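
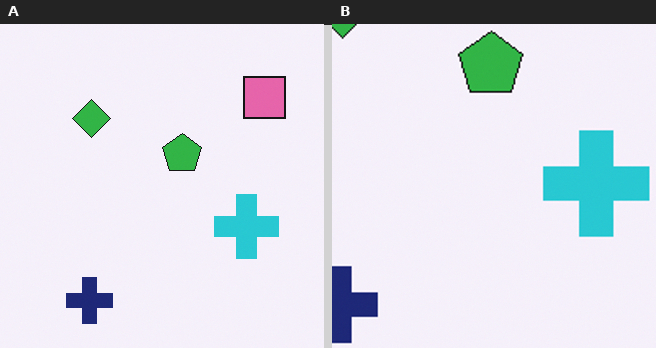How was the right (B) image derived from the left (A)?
Cropped tightly and scaled back up.

The visible shapes are larger and the field of view is narrower; shapes near the original edges may be partly or wholly outside the frame — a crop-and-rescale.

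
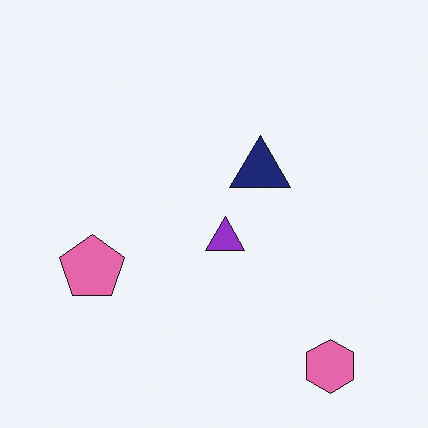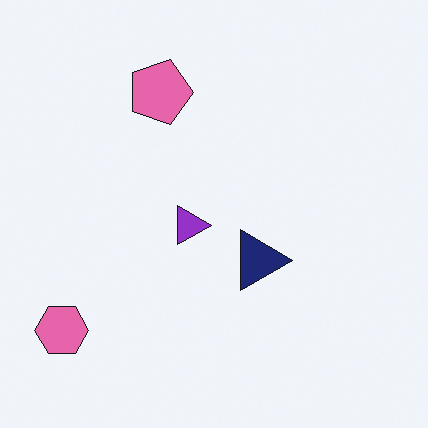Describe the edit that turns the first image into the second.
This is the original image rotated 90° clockwise.

The pink hexagon sits in the bottom-right of the first image and the bottom-left of the second — consistent with a whole-image 90° clockwise rotation.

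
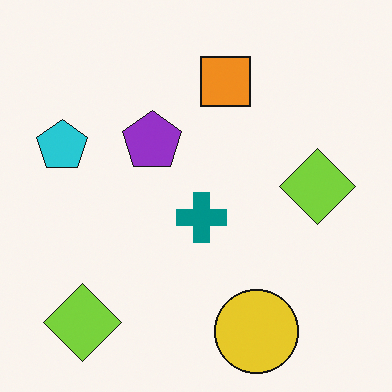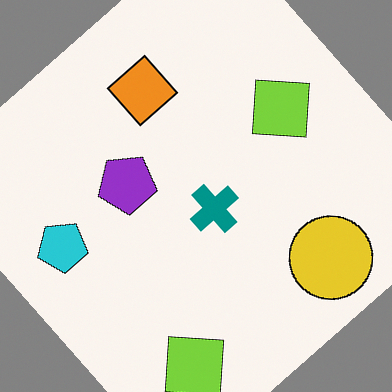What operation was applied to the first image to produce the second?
The transformation is: rotated counter-clockwise by a large amount — several tens of degrees.

Every shape is tilted by the same angle and the image corners show triangular fill wedges — a whole-image rotation by a non-right angle.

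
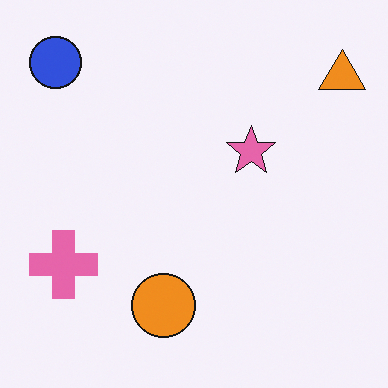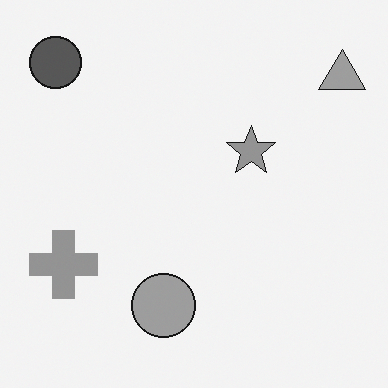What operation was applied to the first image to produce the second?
This is the original image converted to grayscale.

All color is removed — every shape is now a shade of grey.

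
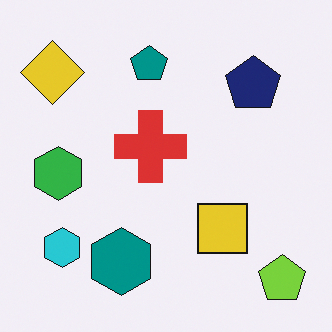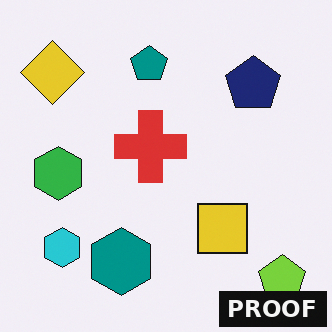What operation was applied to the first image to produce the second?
The second image is the first watermarked with the text "PROOF" in the lower-right corner.

A dark label reading "PROOF" appears in the lower-right corner.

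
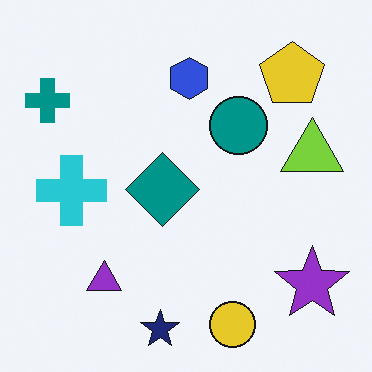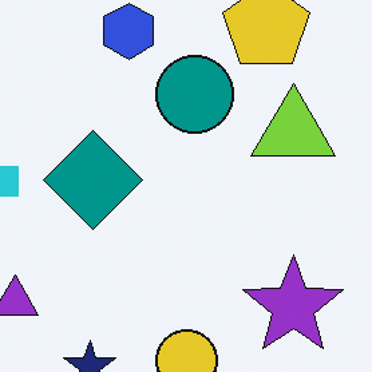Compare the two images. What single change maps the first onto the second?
The second image is the first cropped slightly and scaled back up.

The visible shapes are larger and the field of view is narrower; shapes near the original edges may be partly or wholly outside the frame — a crop-and-rescale.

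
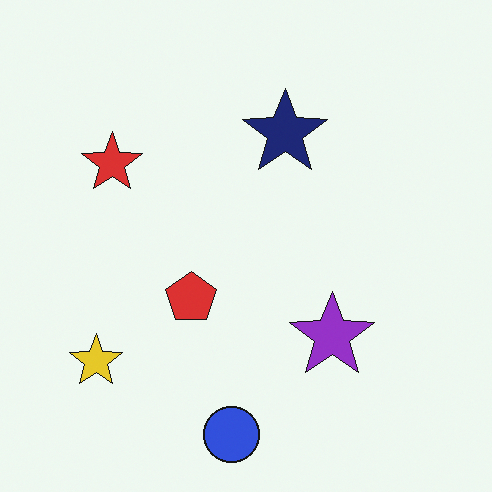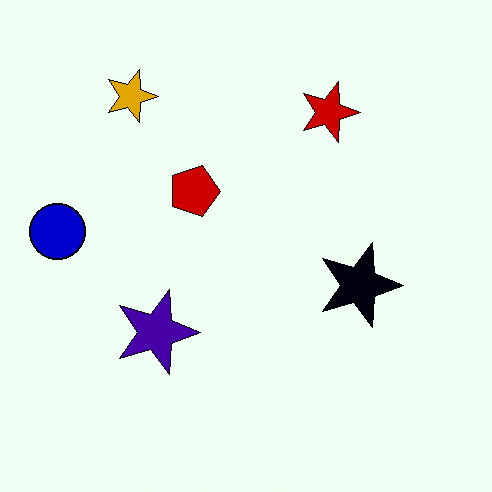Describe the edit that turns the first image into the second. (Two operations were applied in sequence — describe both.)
The transformation is: rotated 90° clockwise, then given much higher contrast.

The yellow star sits in the bottom-left of the first image and the top-left of the second — consistent with a whole-image 90° clockwise rotation. Tones are pushed away from mid-grey across the whole image — a global contrast change.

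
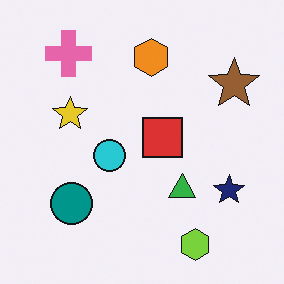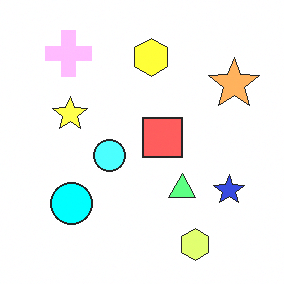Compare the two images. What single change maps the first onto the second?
The second image is the first substantially brightened.

Every pixel — background and shapes alike — is uniformly brightened.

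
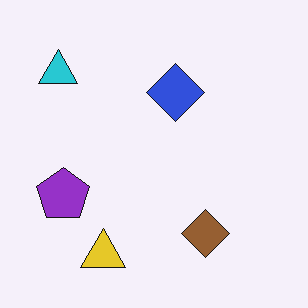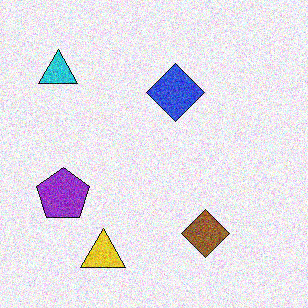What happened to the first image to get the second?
It was degraded with moderate additive noise.

Random speckle covers the whole image, including the flat background.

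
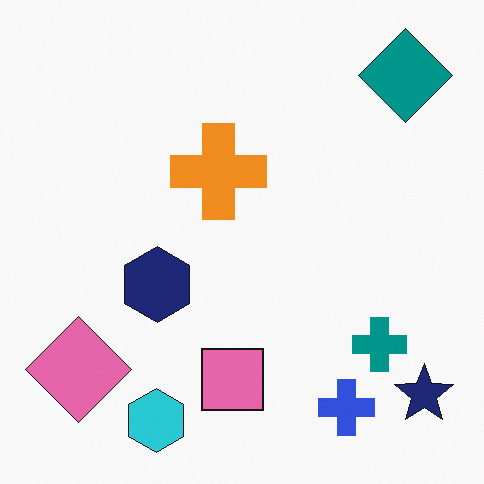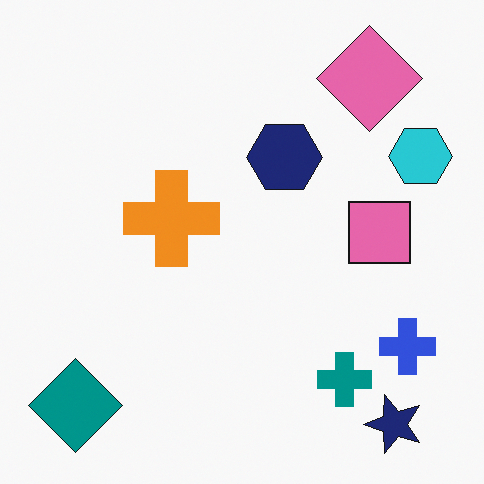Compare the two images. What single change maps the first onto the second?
The second image is the first transposed (reflected across the top-left ↔ bottom-right diagonal).

Shapes have swapped their row and column positions — what was in the top-right is now in the bottom-left — a diagonal reflection.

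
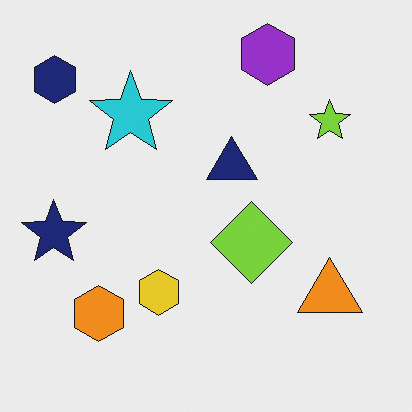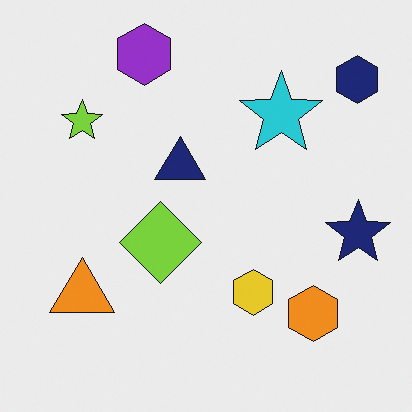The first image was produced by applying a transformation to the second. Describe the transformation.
The image was flipped horizontally (left ↔ right).

The navy star is in the right of the second image and the left of the first — shapes on opposite sides of the vertical midline have swapped in a mirror flip.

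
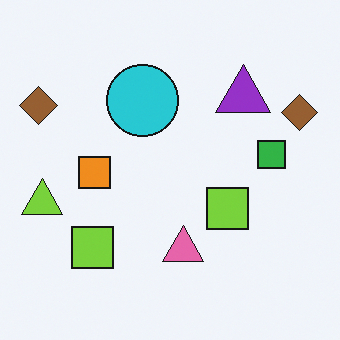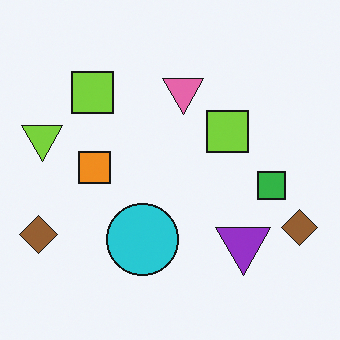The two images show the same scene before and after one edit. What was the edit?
This is the original image flipped vertically (top ↔ bottom).

The pink triangle is in the bottom of the first image and the top of the second — shapes on opposite sides of the horizontal midline have swapped in a mirror flip.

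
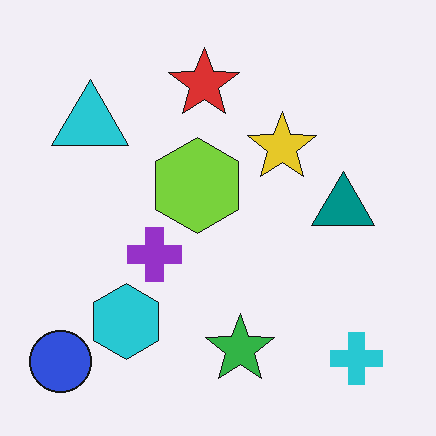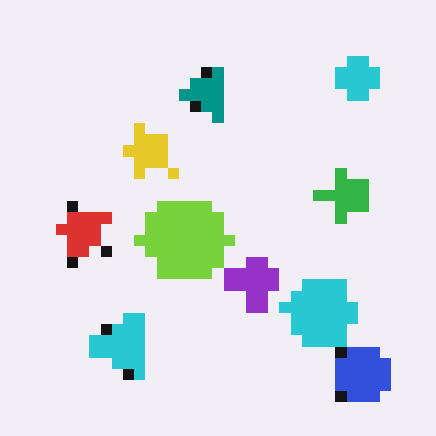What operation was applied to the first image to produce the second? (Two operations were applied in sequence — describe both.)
The transformation is: rotated 90° counter-clockwise, then heavily pixelated into large blocks.

The blue circle sits in the bottom-left of the first image and the bottom-right of the second — consistent with a whole-image 90° counter-clockwise rotation. Shapes are reduced to large square blocks; fine edges and outlines are lost — a downscale-then-upscale (mosaic) effect.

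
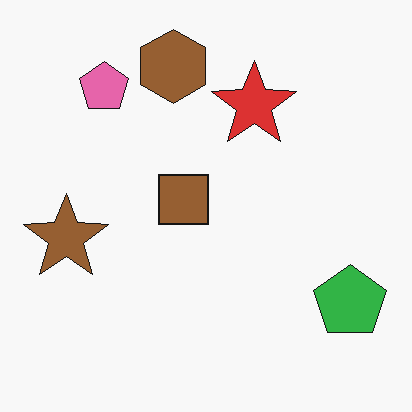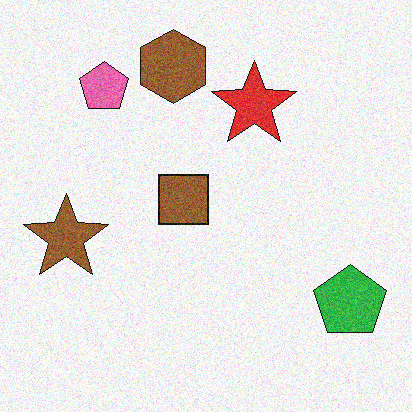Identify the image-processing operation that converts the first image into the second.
The image was degraded with visible gaussian noise.

Random speckle covers the whole image, including the flat background.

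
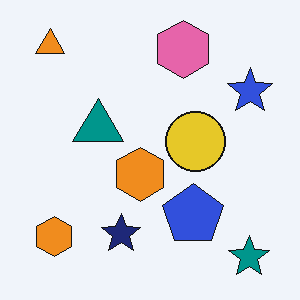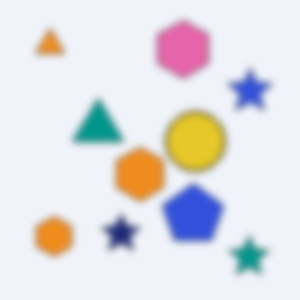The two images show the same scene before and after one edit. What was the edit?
The image was moderately blurred.

Shape edges and outlines are uniformly softened across the whole image.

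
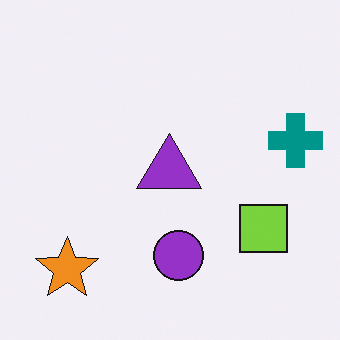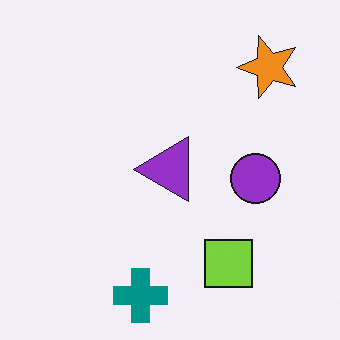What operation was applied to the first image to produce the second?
Transposed (reflected across the top-left ↔ bottom-right diagonal).

Shapes have swapped their row and column positions — what was in the top-right is now in the bottom-left — a diagonal reflection.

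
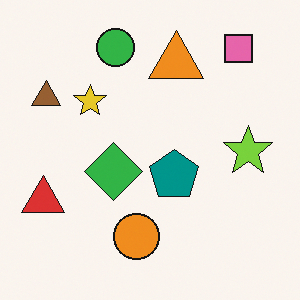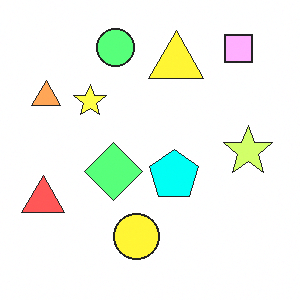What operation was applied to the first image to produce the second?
The image was noticeably brightened.

Every pixel — background and shapes alike — is uniformly brightened.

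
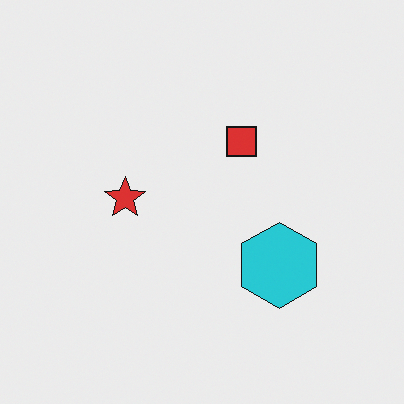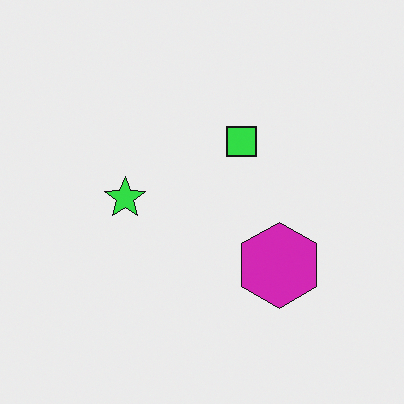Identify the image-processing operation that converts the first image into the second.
This is the original image hue-shifted through roughly a third of the color wheel.

Every shape's color has rotated by the same amount around the hue wheel — a uniform hue shift.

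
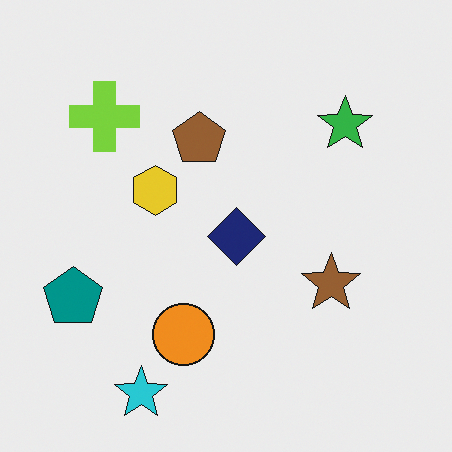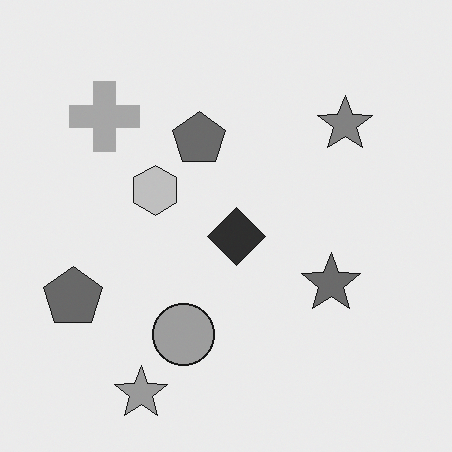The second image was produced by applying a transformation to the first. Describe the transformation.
The second image is the first converted to grayscale.

All color is removed — every shape is now a shade of grey.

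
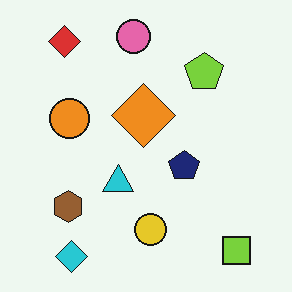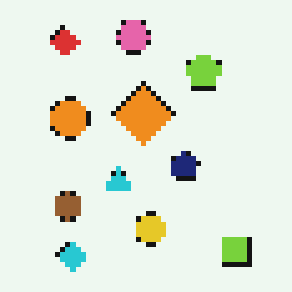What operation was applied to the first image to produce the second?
The transformation is: mildly pixelated.

Shapes are reduced to large square blocks; fine edges and outlines are lost — a downscale-then-upscale (mosaic) effect.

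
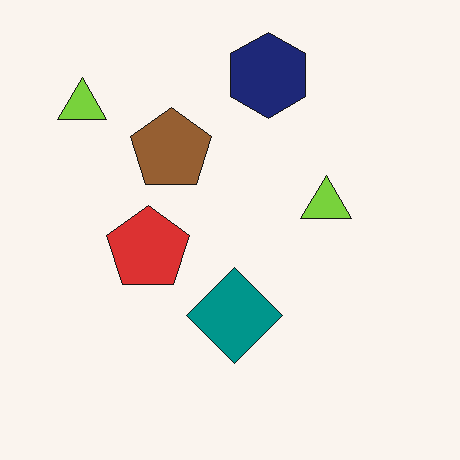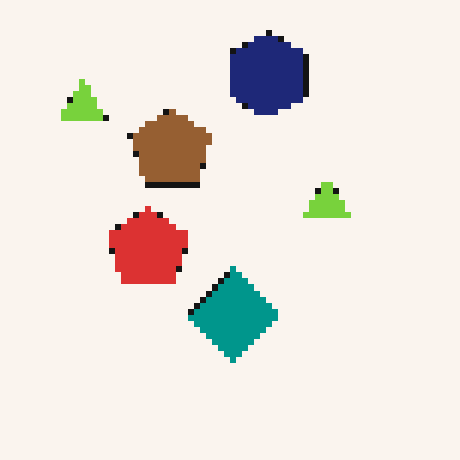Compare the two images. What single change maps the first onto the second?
It was moderately pixelated.

Shapes are reduced to large square blocks; fine edges and outlines are lost — a downscale-then-upscale (mosaic) effect.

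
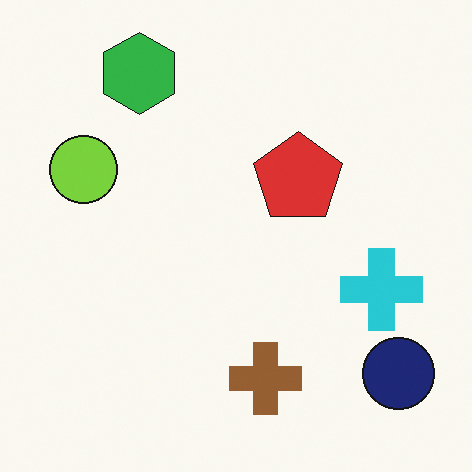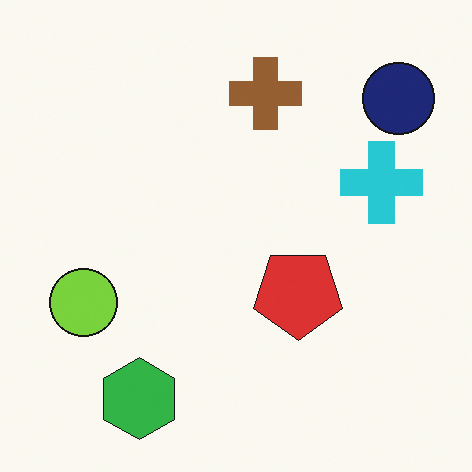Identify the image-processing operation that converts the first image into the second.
This is the original image flipped vertically (top ↔ bottom).

The green hexagon is in the top-left of the first image and the bottom-left of the second — shapes on opposite sides of the horizontal midline have swapped in a mirror flip.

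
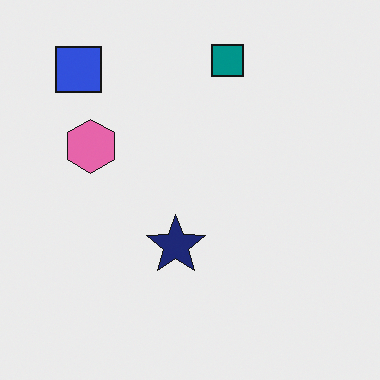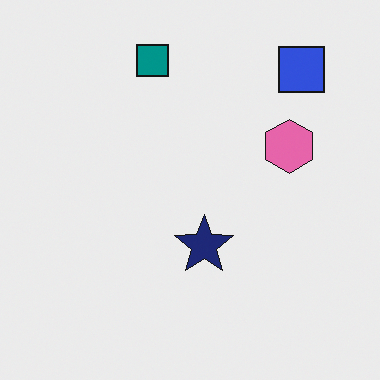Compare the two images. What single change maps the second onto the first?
The image was flipped horizontally (left ↔ right).

The blue square is in the top-right of the second image and the top-left of the first — shapes on opposite sides of the vertical midline have swapped in a mirror flip.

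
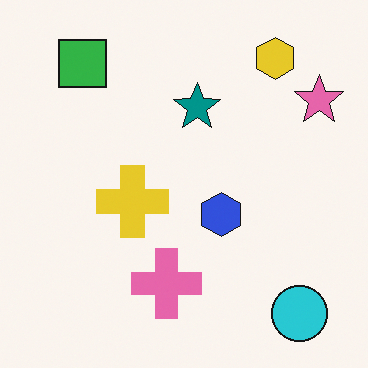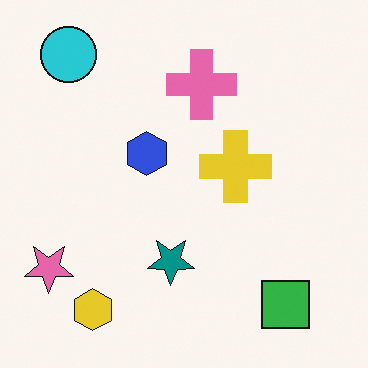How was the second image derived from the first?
Rotated 180°.

The cyan circle sits in the bottom-right of the first image and the top-left of the second — consistent with a whole-image 180° rotation.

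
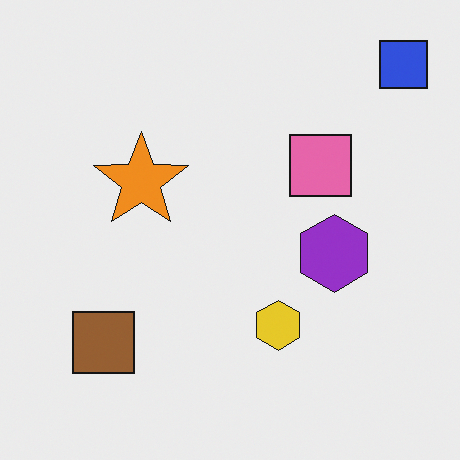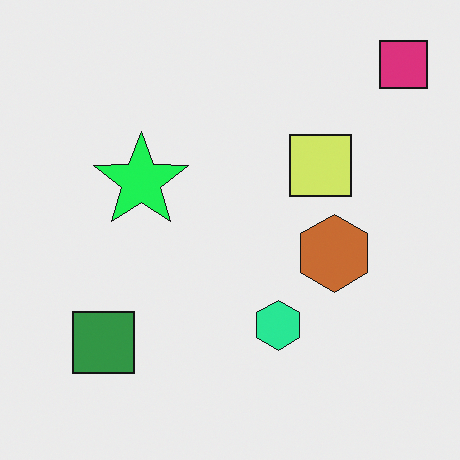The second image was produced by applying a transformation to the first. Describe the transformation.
This is the original image hue-shifted by a moderate amount.

Every shape's color has rotated by the same amount around the hue wheel — a uniform hue shift.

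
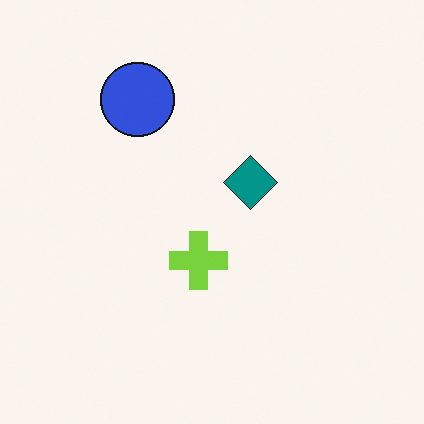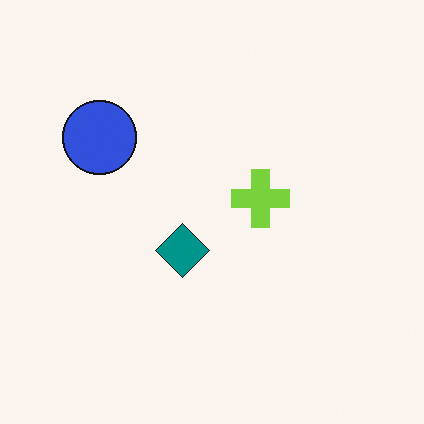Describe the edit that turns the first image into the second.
The image was transposed (reflected across the top-left ↔ bottom-right diagonal).

Shapes have swapped their row and column positions — what was in the top-right is now in the bottom-left — a diagonal reflection.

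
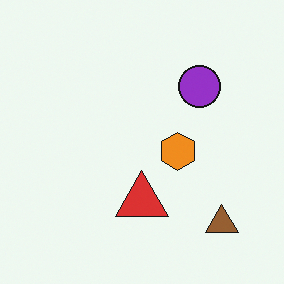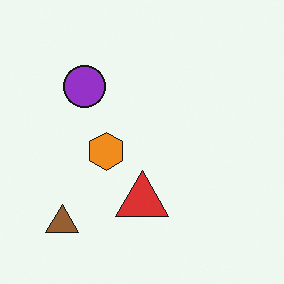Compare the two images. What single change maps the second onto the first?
The image was flipped horizontally (left ↔ right).

The brown triangle is in the bottom-left of the second image and the bottom-right of the first — shapes on opposite sides of the vertical midline have swapped in a mirror flip.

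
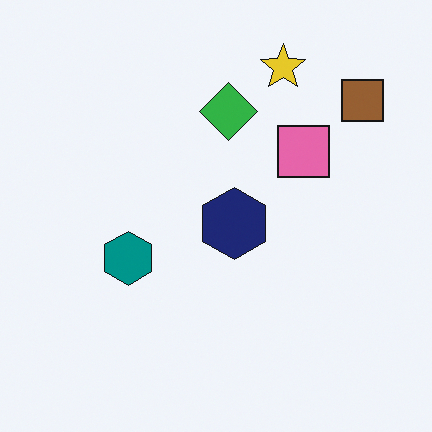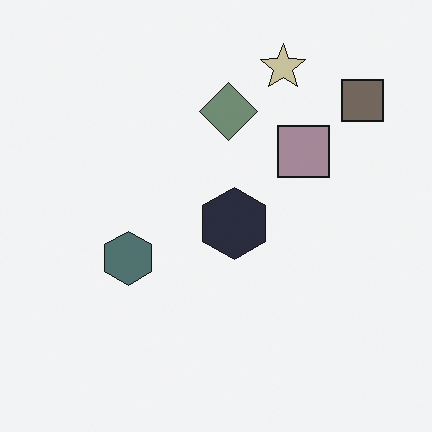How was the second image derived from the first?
This is the original image made much more muted (saturation change).

All colors are more muted and greyish — a global saturation change.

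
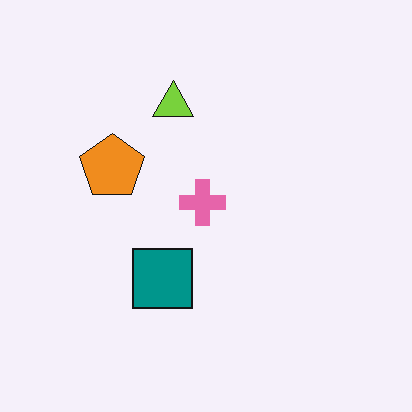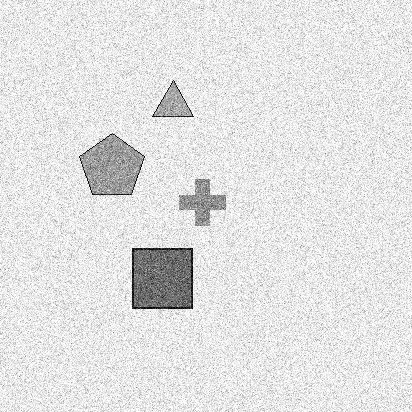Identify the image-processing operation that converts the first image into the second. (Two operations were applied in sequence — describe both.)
This is the original image degraded with strong gaussian noise, then converted to grayscale.

Random speckle covers the whole image, including the flat background. All color is removed — every shape is now a shade of grey.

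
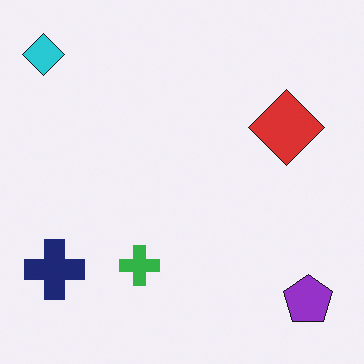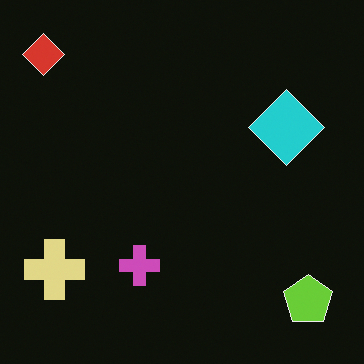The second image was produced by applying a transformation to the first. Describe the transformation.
This is the original image color-inverted (negative).

The light background has become dark and every shape's color is its complement — a photographic negative.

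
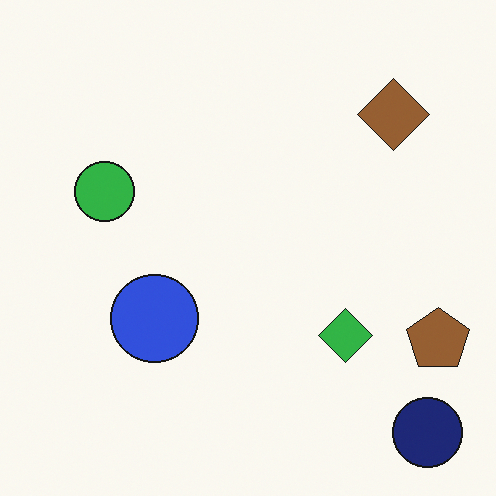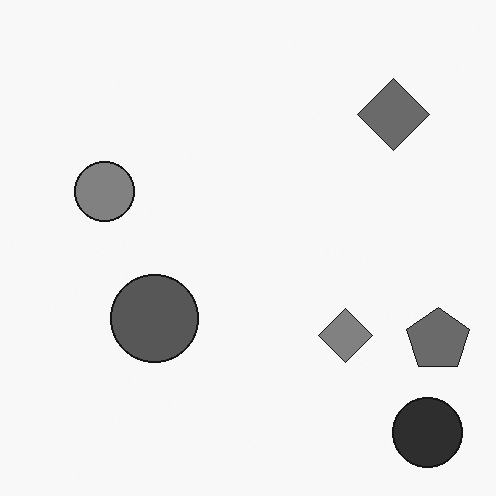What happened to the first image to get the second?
Converted to grayscale.

All color is removed — every shape is now a shade of grey.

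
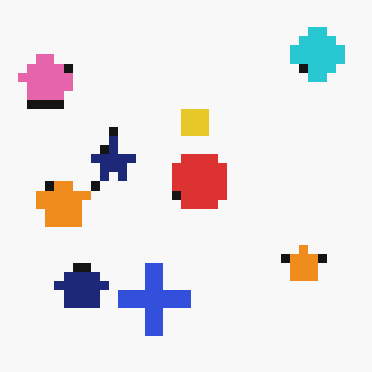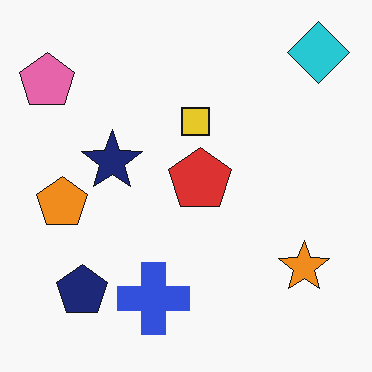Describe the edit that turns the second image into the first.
This is the original image heavily pixelated into large blocks.

Shapes are reduced to large square blocks; fine edges and outlines are lost — a downscale-then-upscale (mosaic) effect.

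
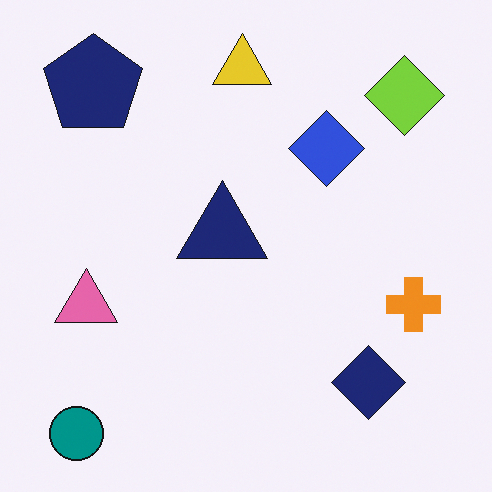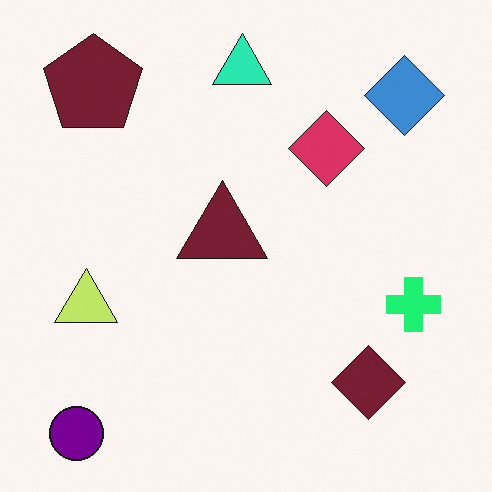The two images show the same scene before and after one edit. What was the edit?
It was hue-shifted noticeably.

Every shape's color has rotated by the same amount around the hue wheel — a uniform hue shift.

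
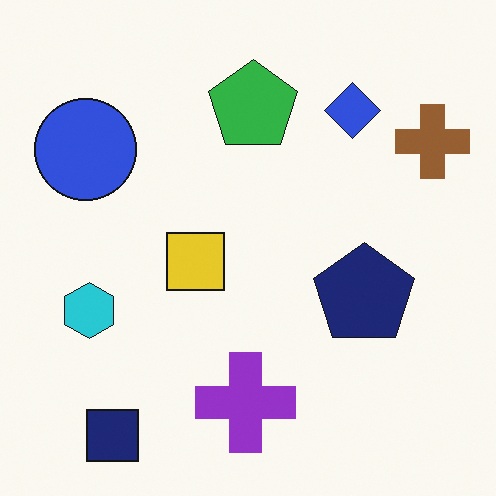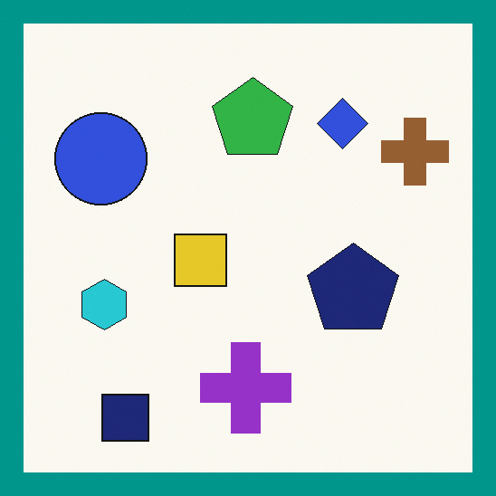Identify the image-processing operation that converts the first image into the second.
The transformation is: framed with a teal border.

A solid teal frame runs around the edge of the second image, with the content slightly shrunk inside it.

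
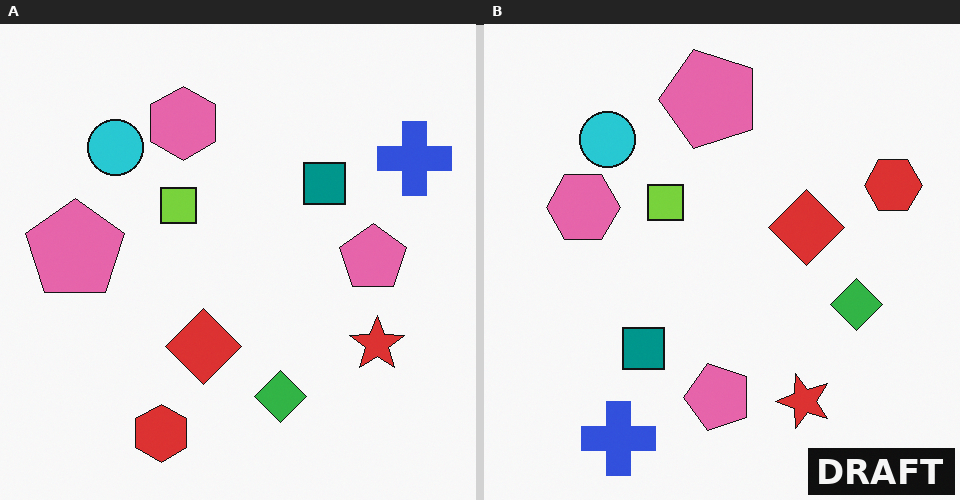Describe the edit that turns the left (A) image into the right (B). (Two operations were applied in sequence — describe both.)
Transposed (reflected across the top-left ↔ bottom-right diagonal), then watermarked with the text "DRAFT" in the lower-right corner.

Shapes have swapped their row and column positions — what was in the top-right is now in the bottom-left — a diagonal reflection. A dark label reading "DRAFT" appears in the lower-right corner.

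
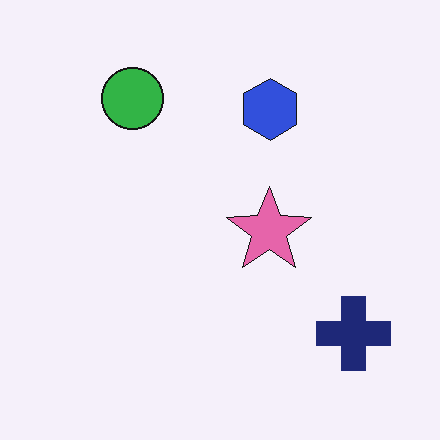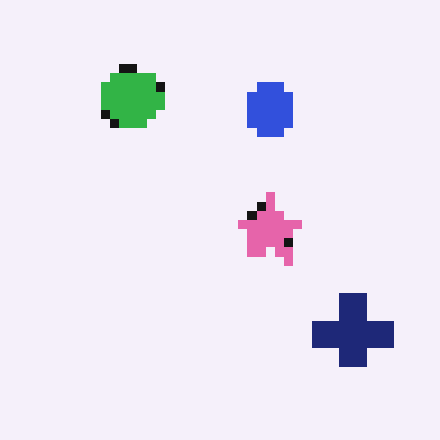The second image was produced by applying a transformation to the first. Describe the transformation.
It was heavily pixelated into large blocks.

Shapes are reduced to large square blocks; fine edges and outlines are lost — a downscale-then-upscale (mosaic) effect.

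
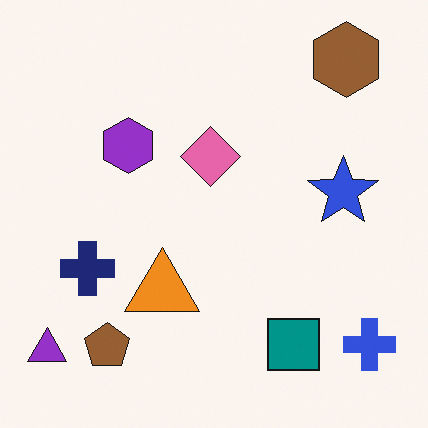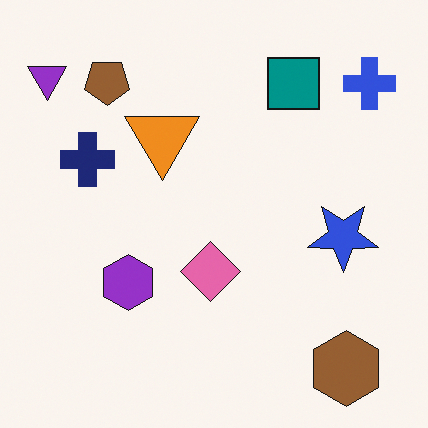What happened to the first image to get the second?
The second image is the first flipped vertically (top ↔ bottom).

The brown hexagon is in the top-right of the first image and the bottom-right of the second — shapes on opposite sides of the horizontal midline have swapped in a mirror flip.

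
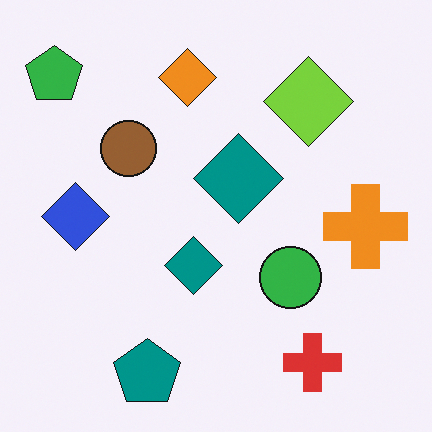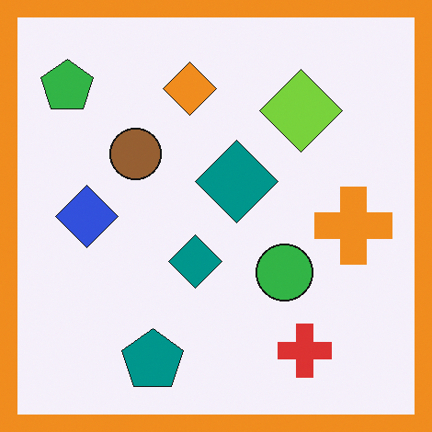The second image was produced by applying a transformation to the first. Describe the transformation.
The transformation is: framed with a orange border.

A solid orange frame runs around the edge of the second image, with the content slightly shrunk inside it.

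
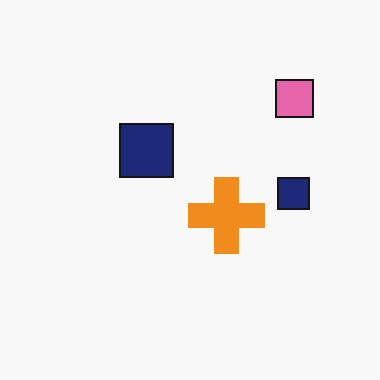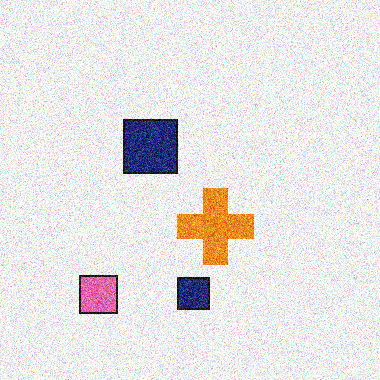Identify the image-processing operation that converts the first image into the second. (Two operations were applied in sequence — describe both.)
It was transposed (reflected across the top-left ↔ bottom-right diagonal), then degraded with heavy additive noise.

Shapes have swapped their row and column positions — what was in the top-right is now in the bottom-left — a diagonal reflection. Random speckle covers the whole image, including the flat background.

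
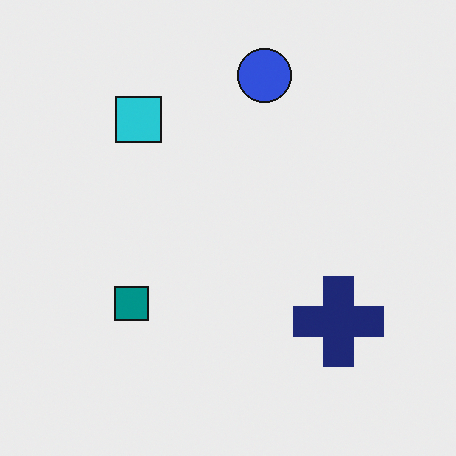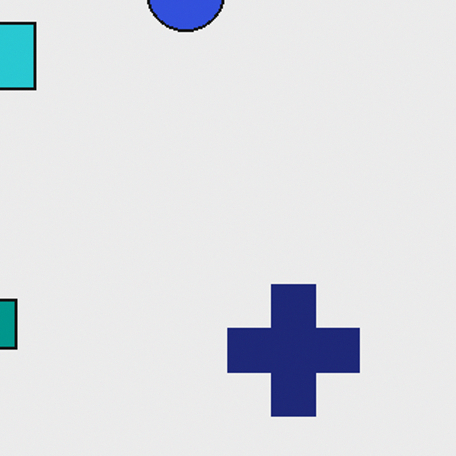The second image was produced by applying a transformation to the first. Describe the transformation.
It was cropped to a modestly smaller region and rescaled.

The visible shapes are larger and the field of view is narrower; shapes near the original edges may be partly or wholly outside the frame — a crop-and-rescale.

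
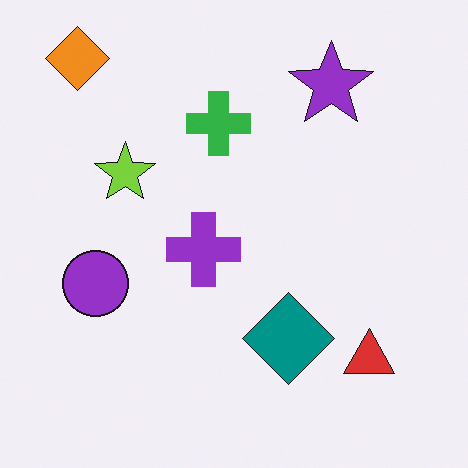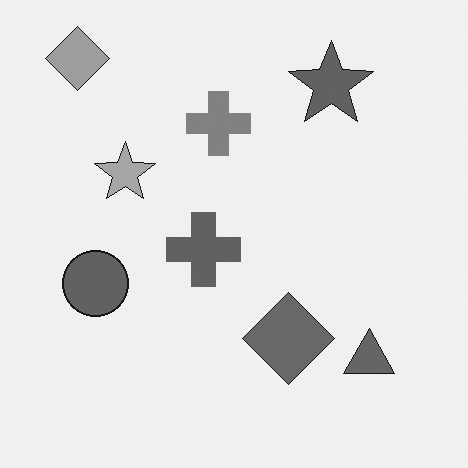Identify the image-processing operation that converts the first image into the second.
This is the original image converted to grayscale.

All color is removed — every shape is now a shade of grey.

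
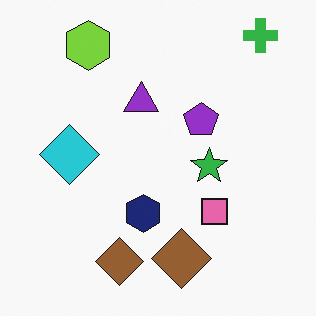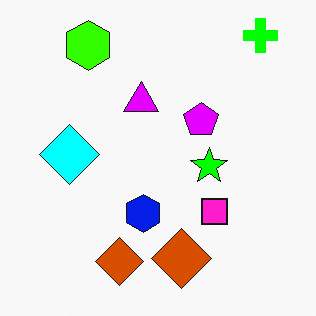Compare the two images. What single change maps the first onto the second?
The image was made much more vivid (saturation change).

All colors are more vivid — a global saturation change.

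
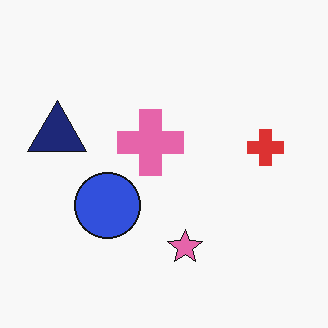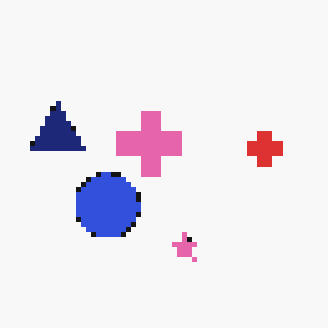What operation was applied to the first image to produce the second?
The second image is the first lightly pixelated (a mild mosaic effect).

Shapes are reduced to large square blocks; fine edges and outlines are lost — a downscale-then-upscale (mosaic) effect.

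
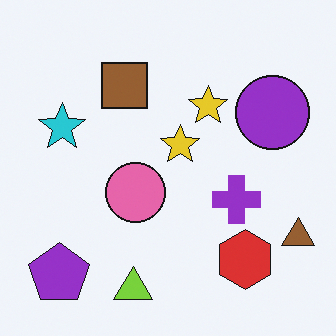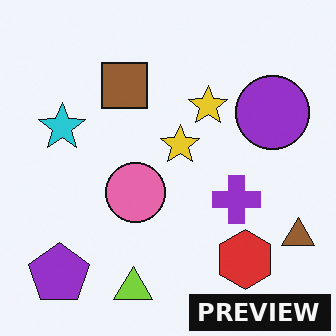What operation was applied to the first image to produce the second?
Watermarked with the text "PREVIEW" in the lower-right corner.

A dark label reading "PREVIEW" appears in the lower-right corner.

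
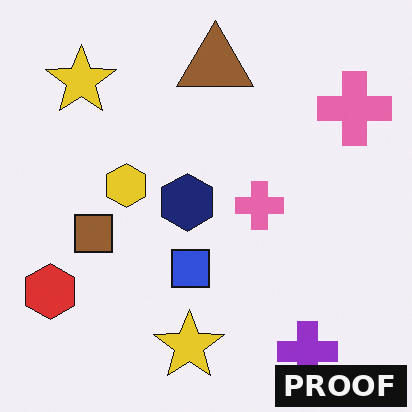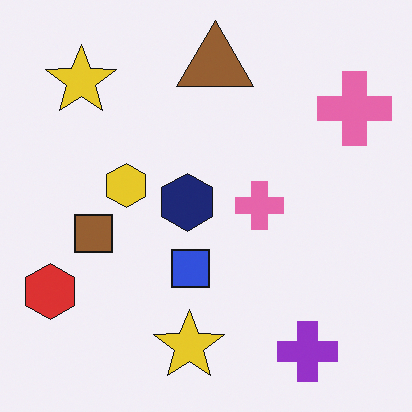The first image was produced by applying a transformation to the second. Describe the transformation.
Watermarked with the text "PROOF" in the lower-right corner.

A dark label reading "PROOF" appears in the lower-right corner.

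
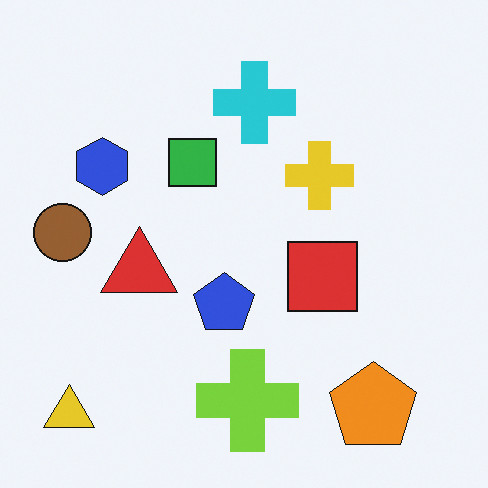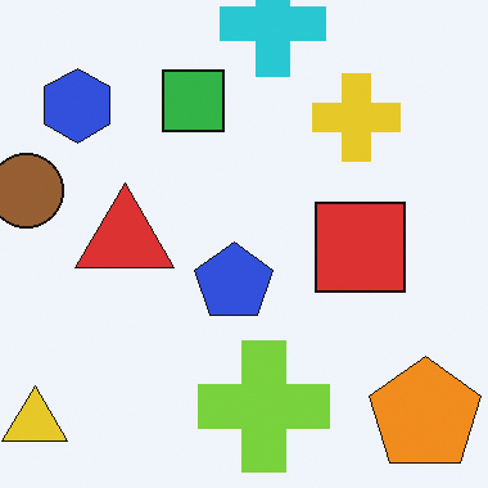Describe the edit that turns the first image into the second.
The second image is the first cropped to a modestly smaller region and rescaled.

The visible shapes are larger and the field of view is narrower; shapes near the original edges may be partly or wholly outside the frame — a crop-and-rescale.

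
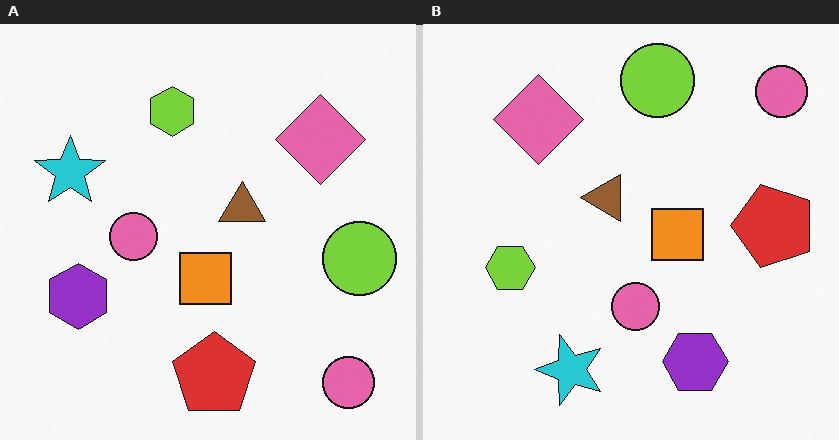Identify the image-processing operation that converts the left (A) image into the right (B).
This is the original image rotated 90° counter-clockwise.

The lime circle sits in the right of the left (A) image and the top of the right (B) — consistent with a whole-image 90° counter-clockwise rotation.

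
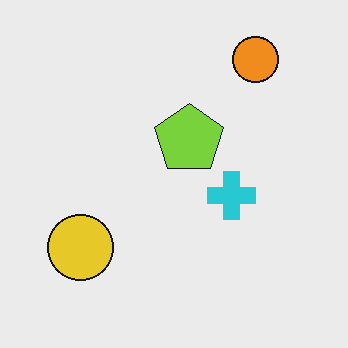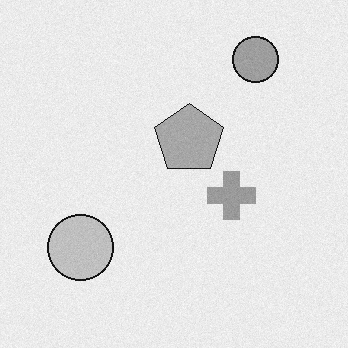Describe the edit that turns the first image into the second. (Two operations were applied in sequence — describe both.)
The transformation is: degraded with light additive noise, then converted to grayscale.

Random speckle covers the whole image, including the flat background. All color is removed — every shape is now a shade of grey.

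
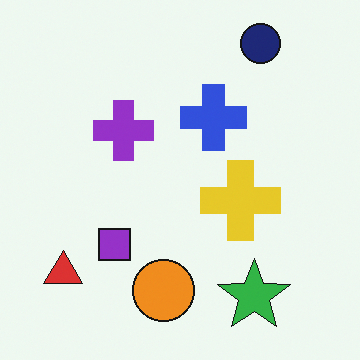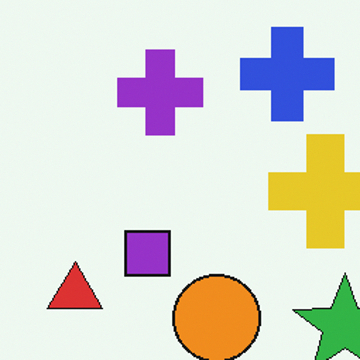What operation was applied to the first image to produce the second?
The second image is the first cropped to a modestly smaller region and rescaled.

The visible shapes are larger and the field of view is narrower; shapes near the original edges may be partly or wholly outside the frame — a crop-and-rescale.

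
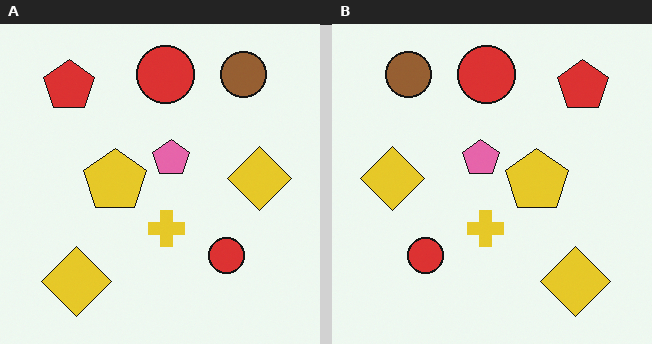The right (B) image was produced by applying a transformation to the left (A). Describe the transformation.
It was flipped horizontally (left ↔ right).

The red pentagon is in the top-left of the left (A) image and the top-right of the right (B) — shapes on opposite sides of the vertical midline have swapped in a mirror flip.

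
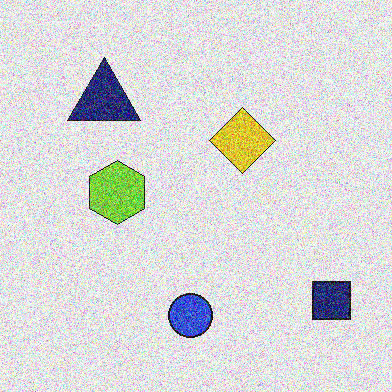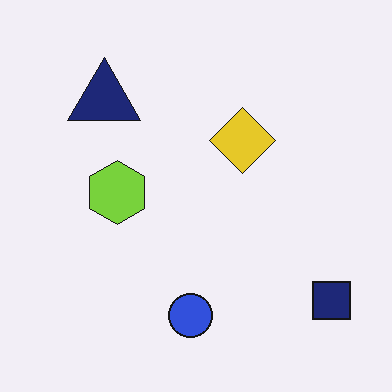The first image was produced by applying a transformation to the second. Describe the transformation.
This is the original image degraded with strong gaussian noise.

Random speckle covers the whole image, including the flat background.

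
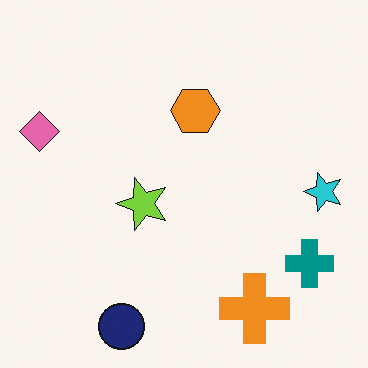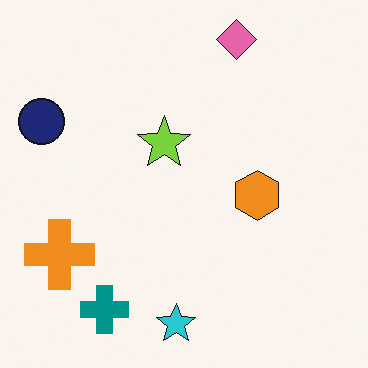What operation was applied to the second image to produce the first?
This is the original image rotated 90° counter-clockwise.

The navy circle sits in the top-left of the second image and the bottom-left of the first — consistent with a whole-image 90° counter-clockwise rotation.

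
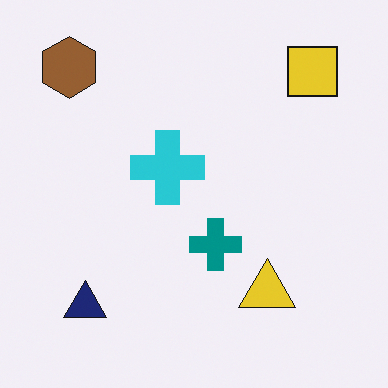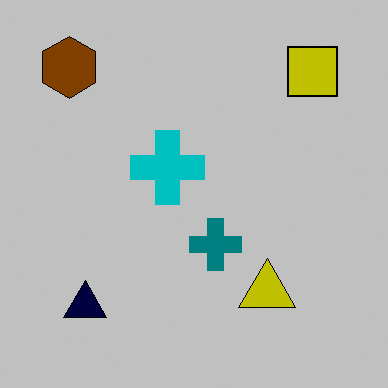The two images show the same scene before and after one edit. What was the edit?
It was aggressively posterized.

Each flat color has snapped to a coarser quantized level — most visibly, the near-white background has dropped to a flat grey.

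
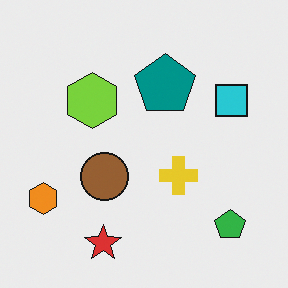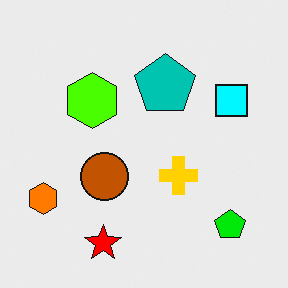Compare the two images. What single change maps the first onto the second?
The image was heavily oversaturated.

All colors are more vivid — a global saturation change.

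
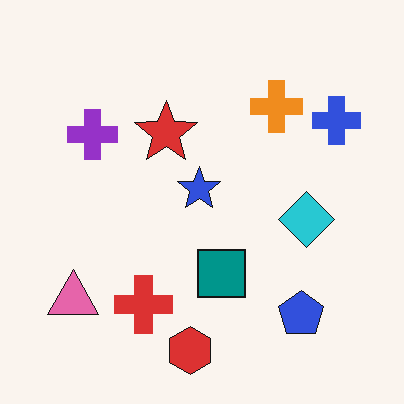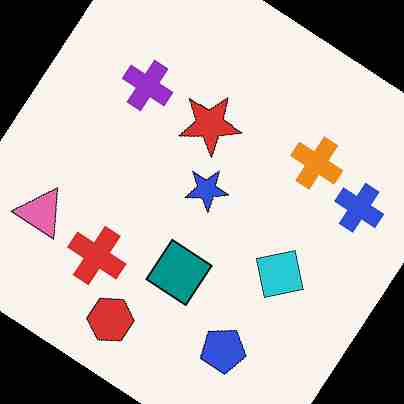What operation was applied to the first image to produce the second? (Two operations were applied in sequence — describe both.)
This is the original image rotated clockwise by a large amount — several tens of degrees, then heavily JPEG-compressed with obvious blocking artifacts.

Every shape is tilted by the same angle and the image corners show triangular fill wedges — a whole-image rotation by a non-right angle. Blocky 8×8 compression artifacts appear around shape edges and the flat background shows ringing — characteristic JPEG degradation.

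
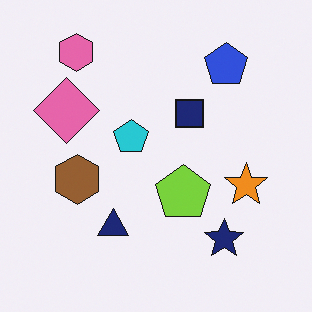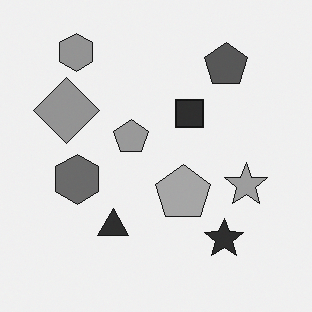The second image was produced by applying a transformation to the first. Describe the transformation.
This is the original image converted to grayscale.

All color is removed — every shape is now a shade of grey.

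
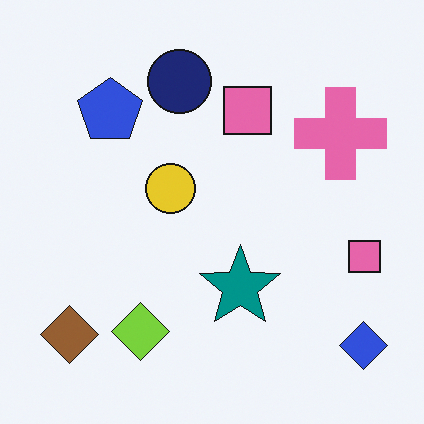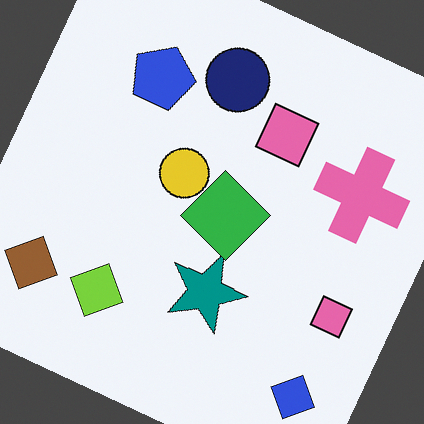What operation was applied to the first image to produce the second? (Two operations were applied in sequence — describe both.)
The transformation is: rotated clockwise by a moderate amount, then overlaid with an additional green diamond.

Every shape is tilted by the same angle and the image corners show triangular fill wedges — a whole-image rotation by a non-right angle. A green diamond appears in the second image that is absent from the first.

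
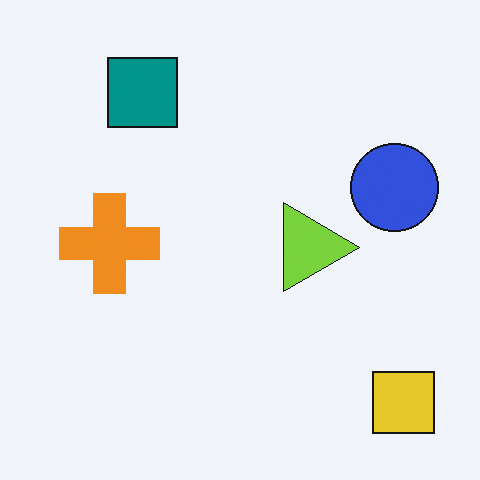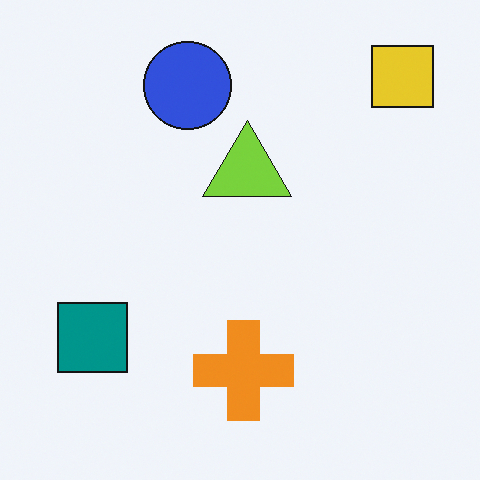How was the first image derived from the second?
Rotated 90° clockwise.

The yellow square sits in the top-right of the second image and the bottom-right of the first — consistent with a whole-image 90° clockwise rotation.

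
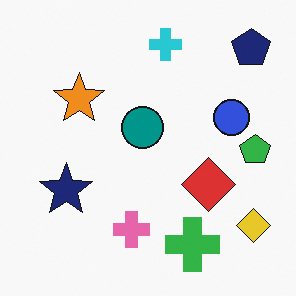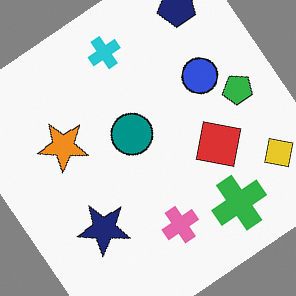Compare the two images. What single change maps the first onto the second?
The image was rotated counter-clockwise by a large amount — several tens of degrees.

Every shape is tilted by the same angle and the image corners show triangular fill wedges — a whole-image rotation by a non-right angle.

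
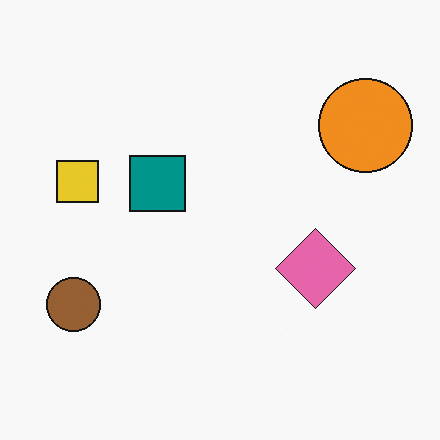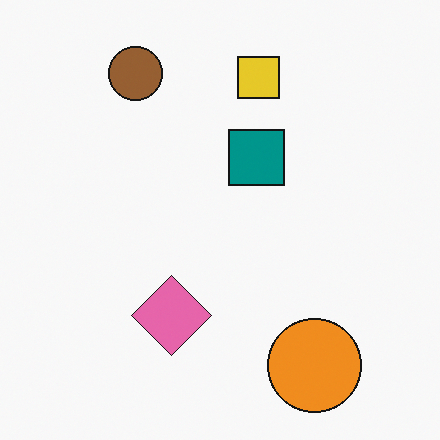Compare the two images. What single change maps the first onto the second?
The transformation is: rotated 90° clockwise.

The orange circle sits in the top-right of the first image and the bottom-right of the second — consistent with a whole-image 90° clockwise rotation.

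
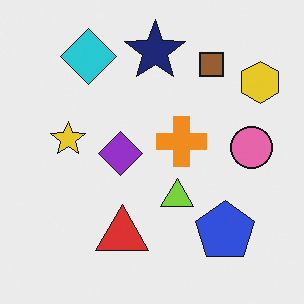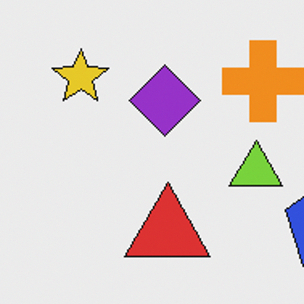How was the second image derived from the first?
The transformation is: cropped to a modestly smaller region and rescaled.

The visible shapes are larger and the field of view is narrower; shapes near the original edges may be partly or wholly outside the frame — a crop-and-rescale.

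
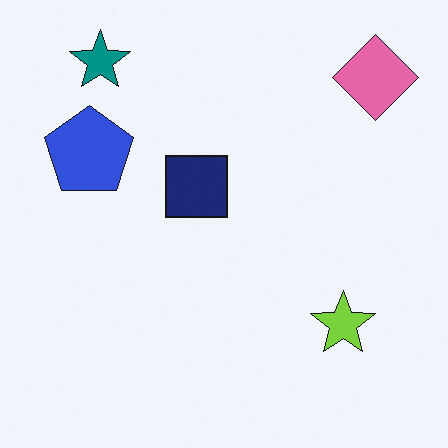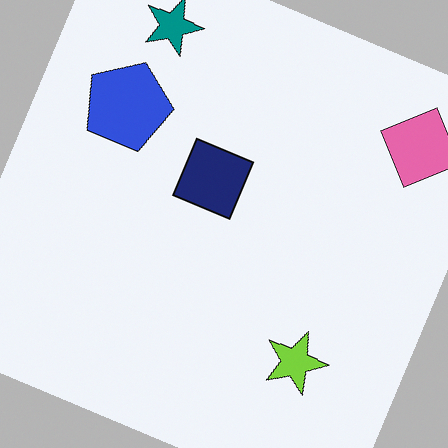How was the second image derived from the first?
This is the original image rotated clockwise by a clearly visible amount.

Every shape is tilted by the same angle and the image corners show triangular fill wedges — a whole-image rotation by a non-right angle.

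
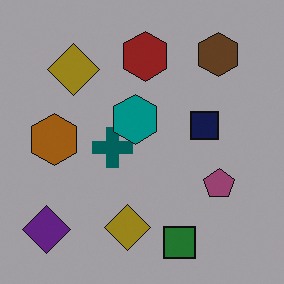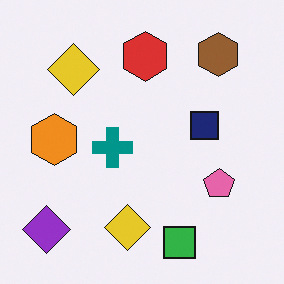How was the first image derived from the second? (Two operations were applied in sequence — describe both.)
The transformation is: darkened a lot, then overlaid with an additional teal hexagon.

Every pixel — background and shapes alike — is uniformly darkened. A teal hexagon appears in the first image that is absent from the second.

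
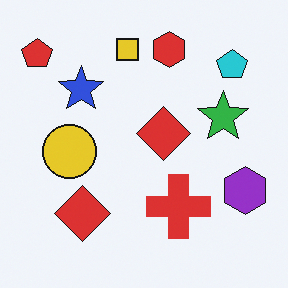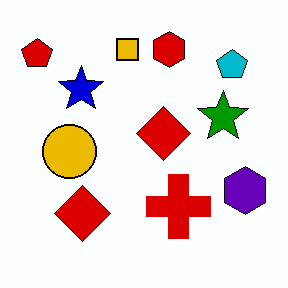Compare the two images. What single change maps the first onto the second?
Boosted in contrast.

Tones are pushed away from mid-grey across the whole image — a global contrast change.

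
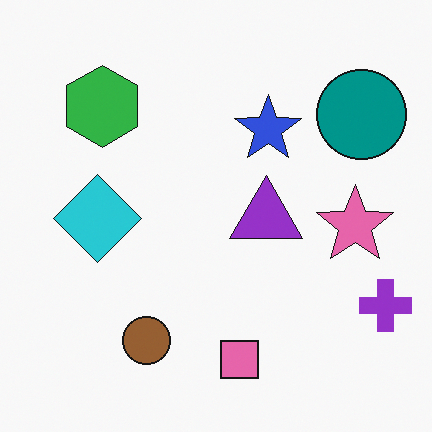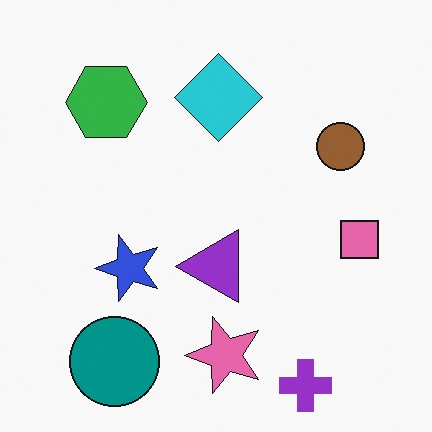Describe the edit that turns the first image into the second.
The transformation is: transposed (reflected across the top-left ↔ bottom-right diagonal).

Shapes have swapped their row and column positions — what was in the top-right is now in the bottom-left — a diagonal reflection.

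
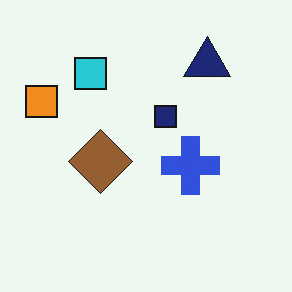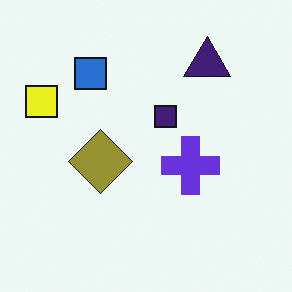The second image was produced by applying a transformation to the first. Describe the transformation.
The second image is the first hue-shifted by a small amount.

Every shape's color has rotated by the same amount around the hue wheel — a uniform hue shift.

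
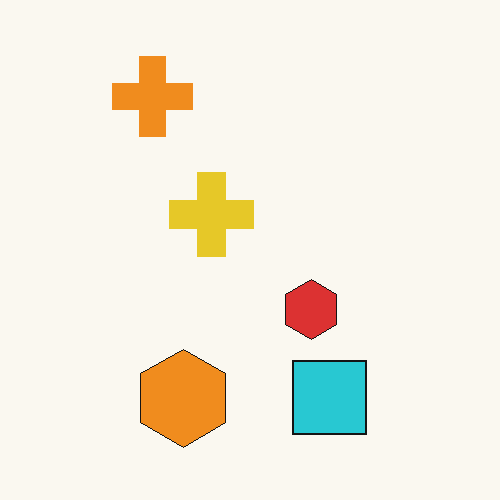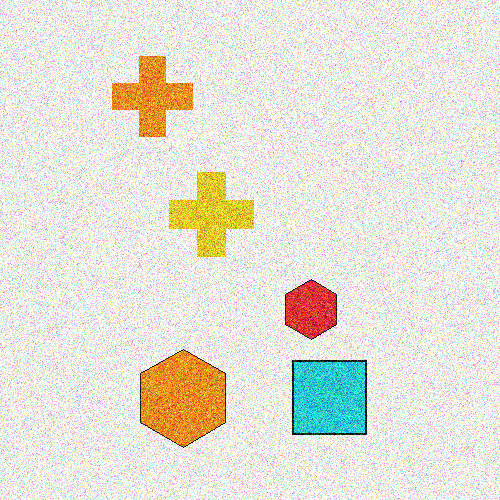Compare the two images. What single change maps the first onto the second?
The transformation is: degraded with a thick layer of grain.

Random speckle covers the whole image, including the flat background.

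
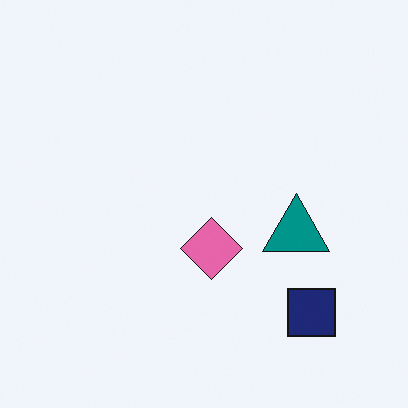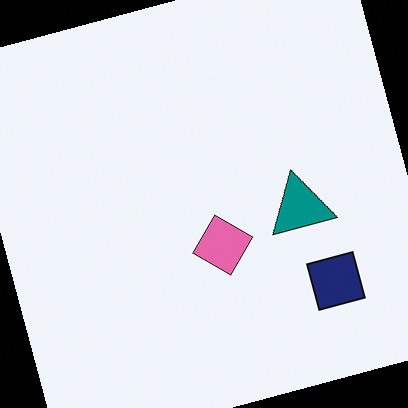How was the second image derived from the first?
The image was rotated counter-clockwise by a clearly visible amount.

Every shape is tilted by the same angle and the image corners show triangular fill wedges — a whole-image rotation by a non-right angle.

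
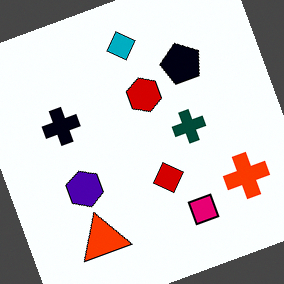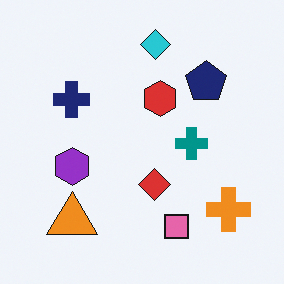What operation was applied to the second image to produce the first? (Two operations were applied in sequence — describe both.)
It was boosted in contrast, then rotated counter-clockwise by a clearly visible amount.

Tones are pushed away from mid-grey across the whole image — a global contrast change. Every shape is tilted by the same angle and the image corners show triangular fill wedges — a whole-image rotation by a non-right angle.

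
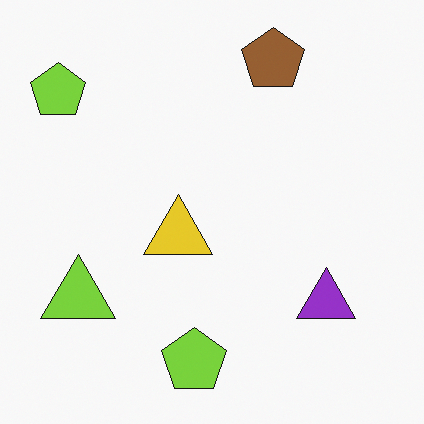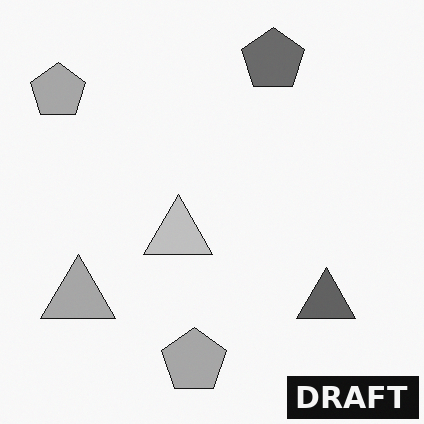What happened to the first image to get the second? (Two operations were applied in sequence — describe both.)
The transformation is: converted to grayscale, then watermarked with the text "DRAFT" in the lower-right corner.

All color is removed — every shape is now a shade of grey. A dark label reading "DRAFT" appears in the lower-right corner.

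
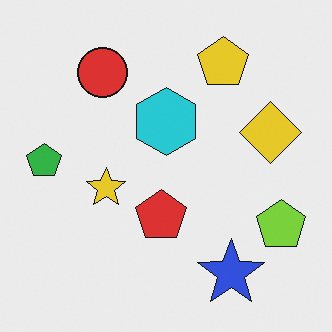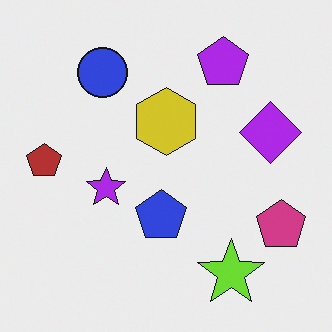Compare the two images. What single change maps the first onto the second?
The image was hue-shifted by a large amount.

Every shape's color has rotated by the same amount around the hue wheel — a uniform hue shift.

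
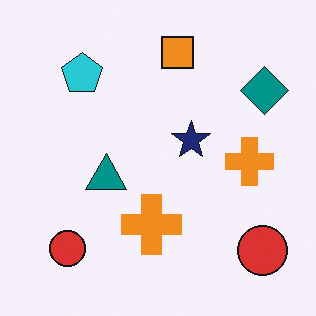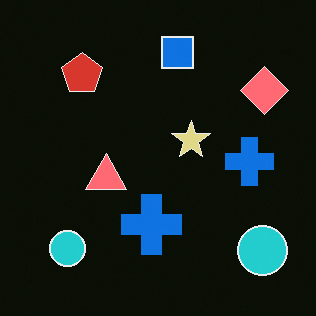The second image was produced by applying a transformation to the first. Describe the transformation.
The image was color-inverted (negative).

The light background has become dark and every shape's color is its complement — a photographic negative.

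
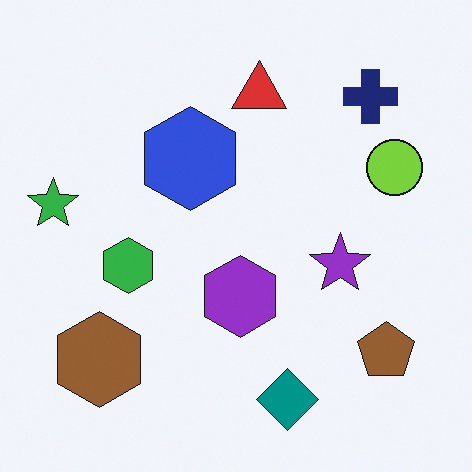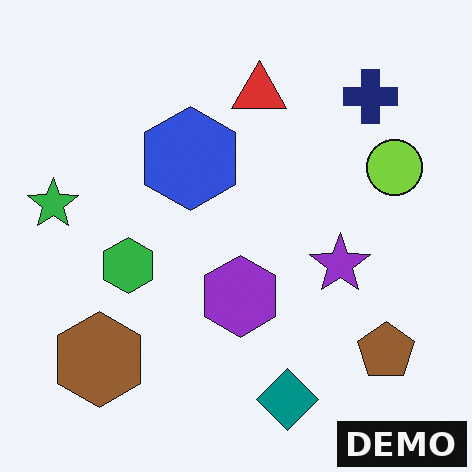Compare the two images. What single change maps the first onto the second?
The image was watermarked with the text "DEMO" in the lower-right corner.

A dark label reading "DEMO" appears in the lower-right corner.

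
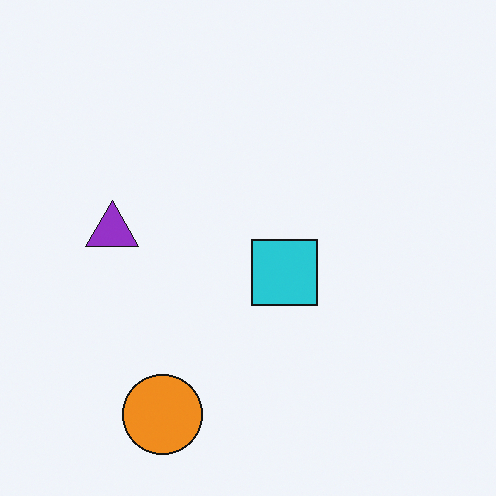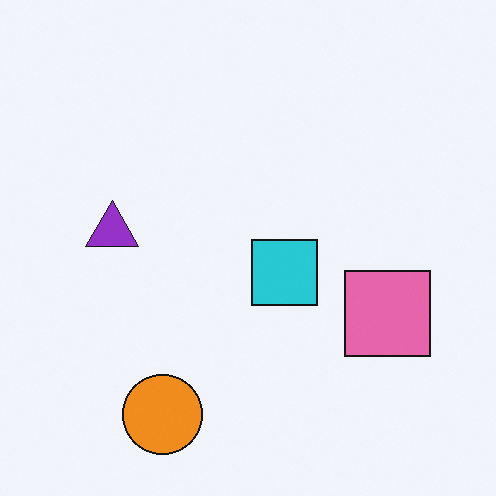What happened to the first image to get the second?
It was overlaid with an additional pink square.

A pink square appears in the second image that is absent from the first.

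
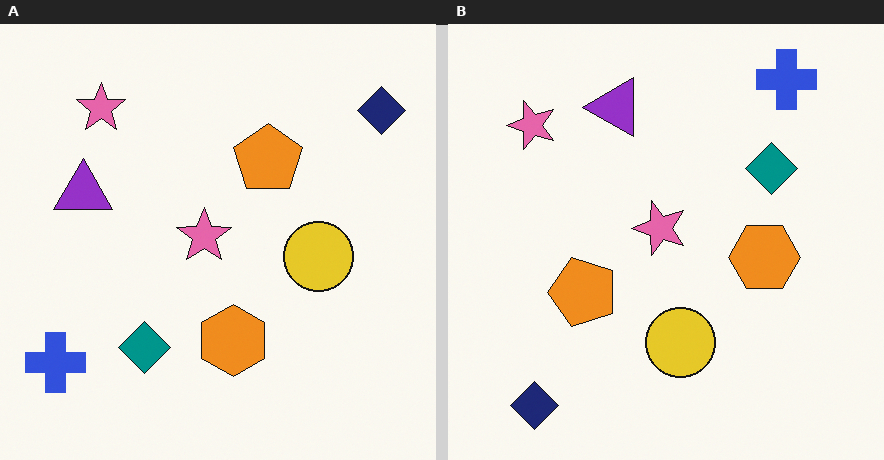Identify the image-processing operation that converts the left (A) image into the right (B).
The right (B) image is the left (A) transposed (reflected across the top-left ↔ bottom-right diagonal).

Shapes have swapped their row and column positions — what was in the top-right is now in the bottom-left — a diagonal reflection.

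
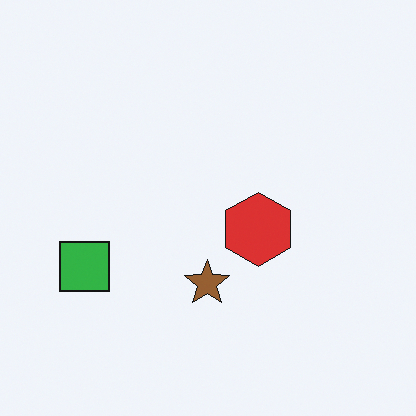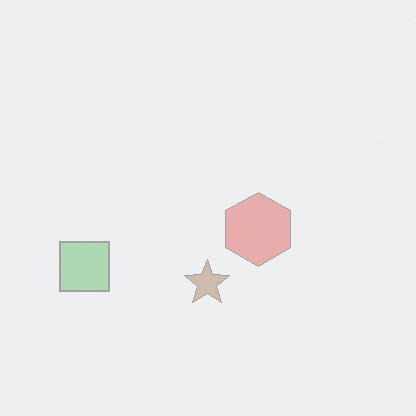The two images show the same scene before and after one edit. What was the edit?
The second image is the first washed out (contrast reduced).

Tones are pushed toward mid-grey across the whole image — a global contrast change.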